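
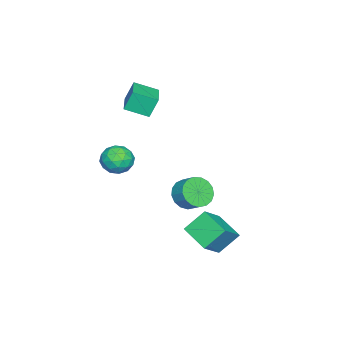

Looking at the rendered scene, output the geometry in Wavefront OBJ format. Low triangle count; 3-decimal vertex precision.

v 2.332 2.438 -2.641
v 3.721 2.081 -1.473
v 1.581 3.37 -1.462
v 2.97 3.013 -0.294
v 3.25 3.967 -3.266
v 4.639 3.61 -2.098
v 2.499 4.899 -2.087
v 3.888 4.542 -0.919
v -1.05 0.469 -1.923
v -0.577 -0.273 -1.297
v -0.136 0.569 -0.632
v -0.61 1.311 -1.257
v -0.222 -0.172 -1.659
v 0.218 0.67 -0.994
v -0.057 0.075 -2.082
v 0.383 0.917 -1.416
v -0.12 0.413 -2.468
v 0.321 1.255 -1.803
v -0.395 0.764 -2.729
v 0.045 1.606 -2.064
v -0.821 1.047 -2.806
v -0.381 1.889 -2.14
v -1.299 1.198 -2.68
v -0.859 2.04 -2.014
v -1.72 1.181 -2.381
v -1.28 2.023 -1.715
v -1.988 1.002 -1.976
v -1.548 1.844 -1.311
v -2.041 0.7 -1.56
v -1.6 1.542 -0.895
v -1.867 0.346 -1.227
v -1.426 1.188 -0.561
v -1.505 0.019 -1.053
v -1.065 0.861 -0.387
v -1.04 -0.204 -1.078
v -0.6 0.638 -0.413
v 2.703 -1.739 3.172
v 3.387 -1.911 2.407
v 1.613 -2.789 2.433
v 2.297 -2.961 1.668
v 2.488 -3.318 2.627
v 3.162 -2.669 3.083
v 1.838 -2.031 1.757
v 2.512 -1.382 2.213
v 2.853 -2.091 1.532
v 3.255 -2.887 2.07
v 1.745 -1.813 2.77
v 2.147 -2.609 3.308
v 3.141 -1.733 2.854
v 1.859 -2.967 1.986
v 1.972 -3.177 2.549
v 2.374 -3.278 2.099
v 3.008 -2.178 3.252
v 3.411 -2.279 2.802
v 2.882 -3.107 2.932
v 1.589 -2.421 2.038
v 1.992 -2.522 1.588
v 2.626 -1.422 2.741
v 3.028 -1.523 2.291
v 2.118 -1.593 1.908
v 3.229 -1.94 1.89
v 2.588 -2.557 1.456
v 2.318 -2.01 1.508
v 2.714 -1.629 1.776
v 3.465 -2.407 2.206
v 2.824 -3.025 1.772
v 2.937 -3.235 2.336
v 3.333 -2.853 2.604
v 3.151 -2.513 1.692
v 2.176 -1.675 3.068
v 1.535 -2.293 2.634
v 1.667 -1.847 2.236
v 2.063 -1.465 2.504
v 2.412 -2.143 3.384
v 1.771 -2.76 2.95
v 2.286 -3.071 3.064
v 2.682 -2.69 3.332
v 1.849 -2.187 3.148
v -4.036 -4.589 3.431
v -4.393 -4.154 4.724
v -4.484 -3.174 2.831
v -4.841 -2.739 4.124
v -2.119 -3.861 3.716
v -2.476 -3.426 5.009
v -2.567 -2.446 3.116
v -2.924 -2.011 4.409
f 2 4 1
f 5 2 1
f 1 4 3
f 3 5 1
f 2 8 4
f 6 2 5
f 6 8 2
f 4 8 3
f 7 5 3
f 3 8 7
f 7 6 5
f 8 6 7
f 10 9 13
f 10 13 11
f 11 13 14
f 11 14 12
f 13 9 15
f 13 15 14
f 14 15 16
f 14 16 12
f 15 9 17
f 15 17 16
f 16 17 18
f 16 18 12
f 17 9 19
f 17 19 18
f 18 19 20
f 18 20 12
f 19 9 21
f 19 21 20
f 20 21 22
f 20 22 12
f 21 9 23
f 21 23 22
f 22 23 24
f 22 24 12
f 23 9 25
f 23 25 24
f 24 25 26
f 24 26 12
f 25 9 27
f 25 27 26
f 26 27 28
f 26 28 12
f 27 9 29
f 27 29 28
f 28 29 30
f 28 30 12
f 29 9 31
f 29 31 30
f 30 31 32
f 30 32 12
f 31 9 33
f 31 33 32
f 32 33 34
f 32 34 12
f 33 9 35
f 33 35 34
f 34 35 36
f 34 36 12
f 35 9 10
f 35 10 36
f 36 10 11
f 36 11 12
f 37 74 53
f 74 48 77
f 53 77 42
f 74 77 53
f 37 53 49
f 53 42 54
f 49 54 38
f 53 54 49
f 37 49 58
f 49 38 59
f 58 59 44
f 49 59 58
f 37 58 70
f 58 44 73
f 70 73 47
f 58 73 70
f 37 70 74
f 70 47 78
f 74 78 48
f 70 78 74
f 38 54 65
f 54 42 68
f 65 68 46
f 54 68 65
f 42 77 55
f 77 48 76
f 55 76 41
f 77 76 55
f 48 78 75
f 78 47 71
f 75 71 39
f 78 71 75
f 47 73 72
f 73 44 60
f 72 60 43
f 73 60 72
f 44 59 64
f 59 38 61
f 64 61 45
f 59 61 64
f 40 66 52
f 66 46 67
f 52 67 41
f 66 67 52
f 40 52 50
f 52 41 51
f 50 51 39
f 52 51 50
f 40 50 57
f 50 39 56
f 57 56 43
f 50 56 57
f 40 57 62
f 57 43 63
f 62 63 45
f 57 63 62
f 40 62 66
f 62 45 69
f 66 69 46
f 62 69 66
f 41 67 55
f 67 46 68
f 55 68 42
f 67 68 55
f 39 51 75
f 51 41 76
f 75 76 48
f 51 76 75
f 43 56 72
f 56 39 71
f 72 71 47
f 56 71 72
f 45 63 64
f 63 43 60
f 64 60 44
f 63 60 64
f 46 69 65
f 69 45 61
f 65 61 38
f 69 61 65
f 80 82 79
f 83 80 79
f 79 82 81
f 81 83 79
f 80 86 82
f 84 80 83
f 84 86 80
f 82 86 81
f 85 83 81
f 81 86 85
f 85 84 83
f 86 84 85



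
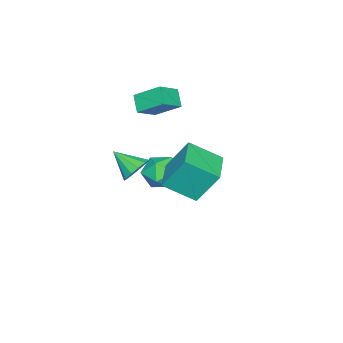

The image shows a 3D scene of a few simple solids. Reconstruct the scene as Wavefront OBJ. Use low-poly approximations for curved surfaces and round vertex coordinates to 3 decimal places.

v -3.102 -2.284 0.378
v -3.768 -2.899 1.179
v -3.268 -0.75 1.417
v -3.935 -1.366 2.218
v -1.865 -2.654 1.122
v -2.532 -3.27 1.923
v -2.032 -1.121 2.161
v -2.698 -1.736 2.962
v -1.909 -0.33 -2.83
v -1.039 -1.009 -3.324
v -3.241 -1.671 -3.336
v -2.371 -2.35 -3.83
v -2.419 -2.208 -2.63
v -1.596 -1.38 -2.317
v -2.684 -1.3 -4.343
v -1.861 -0.472 -4.03
v -1.517 -1.608 -4.259
v -1.354 -2.169 -3.201
v -2.926 -0.511 -3.459
v -2.763 -1.072 -2.401
v 3.345 0.473 0.684
v 4.175 0.663 0.976
v 3.335 -0.913 1.616
v 3.855 0.884 1.301
v 3.373 0.975 1.431
v 2.883 0.906 1.323
v 2.539 0.7 1.013
v 2.451 0.422 0.598
v 2.647 0.16 0.211
v 3.065 -0.003 -0.027
v 3.571 -0.014 -0.038
v 4.006 0.129 0.18
v 4.231 0.381 0.558
v 2.88 1.881 1.235
v 2.502 2.967 3.087
v 2.126 3.418 0.18
v 1.748 4.503 2.033
v 4.692 2.697 1.127
v 4.314 3.782 2.98
v 3.938 4.233 0.073
v 3.56 5.319 1.925
f 2 4 1
f 5 2 1
f 1 4 3
f 3 5 1
f 2 8 4
f 6 2 5
f 6 8 2
f 4 8 3
f 7 5 3
f 3 8 7
f 7 6 5
f 8 6 7
f 9 20 14
f 9 14 10
f 9 10 16
f 9 16 19
f 9 19 20
f 10 14 18
f 14 20 13
f 20 19 11
f 19 16 15
f 16 10 17
f 12 18 13
f 12 13 11
f 12 11 15
f 12 15 17
f 12 17 18
f 13 18 14
f 11 13 20
f 15 11 19
f 17 15 16
f 18 17 10
f 22 21 24
f 22 24 23
f 24 21 25
f 24 25 23
f 25 21 26
f 25 26 23
f 26 21 27
f 26 27 23
f 27 21 28
f 27 28 23
f 28 21 29
f 28 29 23
f 29 21 30
f 29 30 23
f 30 21 31
f 30 31 23
f 31 21 32
f 31 32 23
f 32 21 33
f 32 33 23
f 33 21 22
f 33 22 23
f 35 37 34
f 38 35 34
f 34 37 36
f 36 38 34
f 35 41 37
f 39 35 38
f 39 41 35
f 37 41 36
f 40 38 36
f 36 41 40
f 40 39 38
f 41 39 40



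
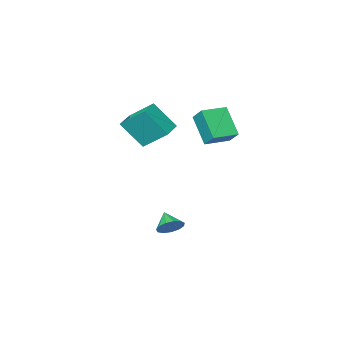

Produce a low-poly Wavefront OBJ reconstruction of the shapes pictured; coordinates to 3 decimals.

v -0.728 1.574 -4.14
v -0.215 1.898 -3.574
v -0.912 0.606 -3.42
v -0.642 2.056 -3.47
v -1.097 2.062 -3.579
v -1.435 1.912 -3.866
v -1.548 1.655 -4.24
v -1.401 1.372 -4.583
v -1.04 1.154 -4.784
v -0.58 1.068 -4.781
v -0.167 1.143 -4.575
v 0.068 1.355 -4.23
v 0.05 1.636 -3.857
v -4.117 1.089 3.704
v -4.076 2.018 4.509
v -4.011 2.454 2.124
v -3.97 3.383 2.929
v -2.53 0.997 3.731
v -2.489 1.926 4.536
v -2.424 2.362 2.151
v -2.383 3.291 2.956
v -1.423 -1.475 1.508
v -2.194 -0.12 2.746
v -0.357 -0.714 1.339
v -1.128 0.64 2.577
v -0.492 -2.42 3.123
v -1.263 -1.066 4.361
v 0.574 -1.66 2.954
v -0.197 -0.305 4.192
f 2 1 4
f 2 4 3
f 4 1 5
f 4 5 3
f 5 1 6
f 5 6 3
f 6 1 7
f 6 7 3
f 7 1 8
f 7 8 3
f 8 1 9
f 8 9 3
f 9 1 10
f 9 10 3
f 10 1 11
f 10 11 3
f 11 1 12
f 11 12 3
f 12 1 13
f 12 13 3
f 13 1 2
f 13 2 3
f 15 17 14
f 18 15 14
f 14 17 16
f 16 18 14
f 15 21 17
f 19 15 18
f 19 21 15
f 17 21 16
f 20 18 16
f 16 21 20
f 20 19 18
f 21 19 20
f 23 25 22
f 26 23 22
f 22 25 24
f 24 26 22
f 23 29 25
f 27 23 26
f 27 29 23
f 25 29 24
f 28 26 24
f 24 29 28
f 28 27 26
f 29 27 28



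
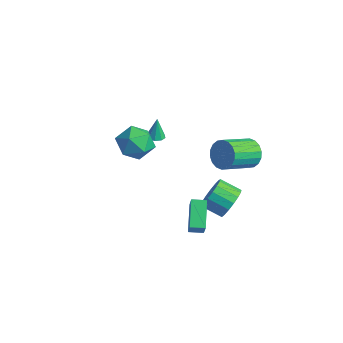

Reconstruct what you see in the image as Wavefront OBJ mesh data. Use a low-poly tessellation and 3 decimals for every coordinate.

v -1.295 -1.708 2.452
v -0.537 -1.23 1.609
v 0.257 -2.55 3.371
v 1.015 -2.072 2.528
v 0.449 -1.336 3.335
v -0.51 -0.815 2.767
v 0.23 -2.965 2.213
v -0.729 -2.444 1.645
v 0.406 -2.006 1.462
v 0.541 -0.999 2.156
v -0.821 -2.781 2.824
v -0.686 -1.774 3.518
v 2.001 3.205 -3.88
v 2.726 2.837 -3.154
v 1.704 2.087 -2.514
v 0.979 2.455 -3.24
v 2.542 3.274 -2.936
v 1.52 2.524 -2.296
v 2.234 3.695 -2.934
v 1.212 2.945 -2.294
v 1.872 4.004 -3.149
v 0.85 3.254 -2.509
v 1.541 4.13 -3.532
v 0.519 3.38 -2.892
v 1.314 4.044 -3.994
v 0.292 3.294 -3.354
v 1.245 3.766 -4.43
v 0.223 3.016 -3.79
v 1.349 3.359 -4.74
v 0.327 2.609 -4.1
v 1.603 2.917 -4.853
v 0.581 2.167 -4.213
v 1.947 2.542 -4.743
v 0.925 1.792 -4.103
v 2.304 2.318 -4.436
v 1.282 1.568 -3.796
v 2.592 2.297 -4.001
v 1.57 1.547 -3.361
v 2.744 2.484 -3.538
v 1.722 1.734 -2.898
v 3.951 2.88 2.086
v 4.361 2.547 1.261
v 4.42 0.666 2.049
v 4.009 1 2.874
v 4.706 2.659 1.502
v 4.765 0.779 2.291
v 4.902 2.815 1.86
v 4.961 0.934 2.648
v 4.909 2.984 2.262
v 4.968 1.103 3.05
v 4.727 3.132 2.629
v 4.785 1.252 3.417
v 4.39 3.231 2.889
v 4.449 1.35 3.677
v 3.967 3.26 2.989
v 4.025 1.379 3.778
v 3.54 3.214 2.911
v 3.599 1.333 3.699
v 3.195 3.101 2.669
v 3.254 1.221 3.458
v 2.999 2.946 2.312
v 3.058 1.065 3.1
v 2.992 2.777 1.91
v 3.051 0.896 2.698
v 3.175 2.628 1.543
v 3.233 0.748 2.331
v 3.511 2.53 1.283
v 3.57 0.649 2.071
v 3.935 2.501 1.182
v 3.993 0.62 1.971
v 2.555 -0.119 -1.895
v 3.257 -0.509 -0.761
v 3.057 0.588 -1.962
v 3.759 0.198 -0.828
v 3.761 -1.078 -2.972
v 4.463 -1.468 -1.838
v 4.263 -0.371 -3.039
v 4.965 -0.761 -1.905
v -3.929 2.037 -1.265
v -3.339 2.054 -1.241
v -3.991 2.203 0.185
v -3.486 2.427 -1.29
v -3.84 2.617 -1.327
v -4.236 2.536 -1.335
v -4.487 2.221 -1.31
v -4.477 1.821 -1.264
v -4.211 1.521 -1.218
v -3.812 1.463 -1.194
v -3.468 1.674 -1.203
f 1 12 6
f 1 6 2
f 1 2 8
f 1 8 11
f 1 11 12
f 2 6 10
f 6 12 5
f 12 11 3
f 11 8 7
f 8 2 9
f 4 10 5
f 4 5 3
f 4 3 7
f 4 7 9
f 4 9 10
f 5 10 6
f 3 5 12
f 7 3 11
f 9 7 8
f 10 9 2
f 14 13 17
f 14 17 15
f 15 17 18
f 15 18 16
f 17 13 19
f 17 19 18
f 18 19 20
f 18 20 16
f 19 13 21
f 19 21 20
f 20 21 22
f 20 22 16
f 21 13 23
f 21 23 22
f 22 23 24
f 22 24 16
f 23 13 25
f 23 25 24
f 24 25 26
f 24 26 16
f 25 13 27
f 25 27 26
f 26 27 28
f 26 28 16
f 27 13 29
f 27 29 28
f 28 29 30
f 28 30 16
f 29 13 31
f 29 31 30
f 30 31 32
f 30 32 16
f 31 13 33
f 31 33 32
f 32 33 34
f 32 34 16
f 33 13 35
f 33 35 34
f 34 35 36
f 34 36 16
f 35 13 37
f 35 37 36
f 36 37 38
f 36 38 16
f 37 13 39
f 37 39 38
f 38 39 40
f 38 40 16
f 39 13 14
f 39 14 40
f 40 14 15
f 40 15 16
f 42 41 45
f 42 45 43
f 43 45 46
f 43 46 44
f 45 41 47
f 45 47 46
f 46 47 48
f 46 48 44
f 47 41 49
f 47 49 48
f 48 49 50
f 48 50 44
f 49 41 51
f 49 51 50
f 50 51 52
f 50 52 44
f 51 41 53
f 51 53 52
f 52 53 54
f 52 54 44
f 53 41 55
f 53 55 54
f 54 55 56
f 54 56 44
f 55 41 57
f 55 57 56
f 56 57 58
f 56 58 44
f 57 41 59
f 57 59 58
f 58 59 60
f 58 60 44
f 59 41 61
f 59 61 60
f 60 61 62
f 60 62 44
f 61 41 63
f 61 63 62
f 62 63 64
f 62 64 44
f 63 41 65
f 63 65 64
f 64 65 66
f 64 66 44
f 65 41 67
f 65 67 66
f 66 67 68
f 66 68 44
f 67 41 69
f 67 69 68
f 68 69 70
f 68 70 44
f 69 41 42
f 69 42 70
f 70 42 43
f 70 43 44
f 72 74 71
f 75 72 71
f 71 74 73
f 73 75 71
f 72 78 74
f 76 72 75
f 76 78 72
f 74 78 73
f 77 75 73
f 73 78 77
f 77 76 75
f 78 76 77
f 80 79 82
f 80 82 81
f 82 79 83
f 82 83 81
f 83 79 84
f 83 84 81
f 84 79 85
f 84 85 81
f 85 79 86
f 85 86 81
f 86 79 87
f 86 87 81
f 87 79 88
f 87 88 81
f 88 79 89
f 88 89 81
f 89 79 80
f 89 80 81



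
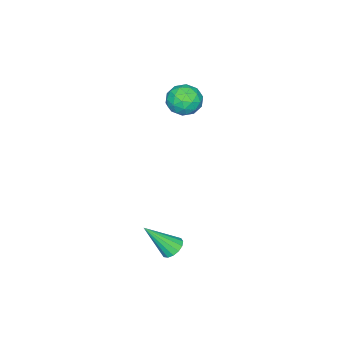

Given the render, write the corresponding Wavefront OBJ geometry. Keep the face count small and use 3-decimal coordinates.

v 3.251 3.256 -3.936
v 3.567 2.878 -4.361
v 4.029 2.204 -2.424
v 3.779 3.131 -4.295
v 3.849 3.417 -4.132
v 3.76 3.66 -3.917
v 3.534 3.794 -3.708
v 3.232 3.785 -3.559
v 2.935 3.633 -3.512
v 2.723 3.38 -3.578
v 2.652 3.094 -3.741
v 2.742 2.852 -3.956
v 2.968 2.717 -4.165
v 3.27 2.727 -4.314
v -2.996 0.648 1.251
v -2.254 0.078 1.538
v -3.686 -0.598 0.562
v -2.944 -1.168 0.849
v -3.567 -0.805 1.51
v -3.14 -0.035 1.936
v -2.8 -0.485 0.164
v -2.373 0.285 0.59
v -2.133 -0.622 0.866
v -2.607 -0.819 1.698
v -3.333 0.299 0.402
v -3.807 0.102 1.234
v -2.564 0.472 1.455
v -3.376 -0.992 0.645
v -3.741 -0.779 1.034
v -3.306 -1.114 1.202
v -3.085 0.406 1.689
v -2.649 0.071 1.858
v -3.421 -0.448 1.841
v -3.291 -0.591 0.242
v -2.855 -0.926 0.411
v -2.634 0.594 0.898
v -2.199 0.259 1.066
v -2.519 -0.072 0.259
v -2.057 -0.274 1.229
v -2.463 -1.006 0.824
v -2.378 -0.605 0.421
v -2.127 -0.152 0.671
v -2.336 -0.39 1.718
v -2.742 -1.122 1.313
v -3.108 -0.909 1.702
v -2.857 -0.457 1.952
v -2.265 -0.802 1.323
v -3.198 0.602 0.787
v -3.604 -0.13 0.382
v -3.083 -0.063 0.148
v -2.832 0.389 0.398
v -3.477 0.486 1.276
v -3.883 -0.246 0.871
v -3.813 -0.368 1.429
v -3.562 0.085 1.679
v -3.675 0.282 0.777
f 2 1 4
f 2 4 3
f 4 1 5
f 4 5 3
f 5 1 6
f 5 6 3
f 6 1 7
f 6 7 3
f 7 1 8
f 7 8 3
f 8 1 9
f 8 9 3
f 9 1 10
f 9 10 3
f 10 1 11
f 10 11 3
f 11 1 12
f 11 12 3
f 12 1 13
f 12 13 3
f 13 1 14
f 13 14 3
f 14 1 2
f 14 2 3
f 15 52 31
f 52 26 55
f 31 55 20
f 52 55 31
f 15 31 27
f 31 20 32
f 27 32 16
f 31 32 27
f 15 27 36
f 27 16 37
f 36 37 22
f 27 37 36
f 15 36 48
f 36 22 51
f 48 51 25
f 36 51 48
f 15 48 52
f 48 25 56
f 52 56 26
f 48 56 52
f 16 32 43
f 32 20 46
f 43 46 24
f 32 46 43
f 20 55 33
f 55 26 54
f 33 54 19
f 55 54 33
f 26 56 53
f 56 25 49
f 53 49 17
f 56 49 53
f 25 51 50
f 51 22 38
f 50 38 21
f 51 38 50
f 22 37 42
f 37 16 39
f 42 39 23
f 37 39 42
f 18 44 30
f 44 24 45
f 30 45 19
f 44 45 30
f 18 30 28
f 30 19 29
f 28 29 17
f 30 29 28
f 18 28 35
f 28 17 34
f 35 34 21
f 28 34 35
f 18 35 40
f 35 21 41
f 40 41 23
f 35 41 40
f 18 40 44
f 40 23 47
f 44 47 24
f 40 47 44
f 19 45 33
f 45 24 46
f 33 46 20
f 45 46 33
f 17 29 53
f 29 19 54
f 53 54 26
f 29 54 53
f 21 34 50
f 34 17 49
f 50 49 25
f 34 49 50
f 23 41 42
f 41 21 38
f 42 38 22
f 41 38 42
f 24 47 43
f 47 23 39
f 43 39 16
f 47 39 43



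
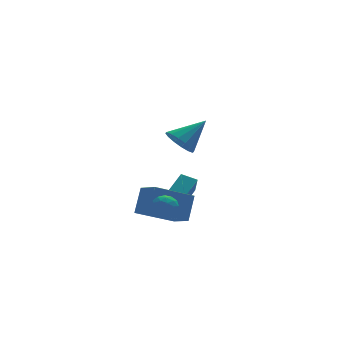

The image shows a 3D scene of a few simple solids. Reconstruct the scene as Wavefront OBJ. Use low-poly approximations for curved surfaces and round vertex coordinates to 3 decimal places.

v 0.561 -1.08 -0.943
v 1.121 -1.161 -0.64
v 0.379 -2.099 -0.88
v 0.939 -2.18 -0.577
v 0.456 -1.875 -0.285
v 0.569 -1.244 -0.323
v 0.931 -2.016 -1.197
v 1.044 -1.385 -1.235
v 1.349 -1.739 -0.796
v 1.056 -1.652 -0.233
v 0.444 -1.608 -1.287
v 0.151 -1.521 -0.724
v 0.857 -1.031 -0.797
v 0.643 -2.229 -0.723
v 0.36 -2.05 -0.551
v 0.688 -2.097 -0.373
v 0.533 -1.08 -0.611
v 0.861 -1.127 -0.433
v 0.471 -1.547 -0.224
v 0.639 -2.133 -1.087
v 0.967 -2.18 -0.909
v 0.812 -1.163 -1.147
v 1.14 -1.21 -0.969
v 1.029 -1.713 -1.296
v 1.32 -1.418 -0.711
v 1.213 -2.018 -0.674
v 1.209 -1.921 -1.038
v 1.275 -1.55 -1.061
v 1.148 -1.367 -0.379
v 1.041 -1.966 -0.342
v 0.757 -1.787 -0.171
v 0.823 -1.416 -0.193
v 1.282 -1.707 -0.471
v 0.459 -1.294 -1.178
v 0.352 -1.893 -1.141
v 0.677 -1.844 -1.327
v 0.743 -1.473 -1.349
v 0.287 -1.242 -0.846
v 0.18 -1.842 -0.809
v 0.225 -1.71 -0.459
v 0.291 -1.339 -0.482
v 0.218 -1.553 -1.049
v 1.371 -1.766 2.989
v 1.842 -1.549 2.354
v 2.669 -1.534 4.031
v 1.668 -1.187 2.49
v 1.415 -0.979 2.76
v 1.149 -0.983 3.092
v 0.944 -1.196 3.396
v 0.852 -1.562 3.59
v 0.9 -1.982 3.624
v 1.074 -2.345 3.488
v 1.328 -2.552 3.218
v 1.593 -2.548 2.887
v 1.799 -2.335 2.583
v 1.89 -1.969 2.388
v 2.756 0.711 -2.875
v 0.817 0.598 -2
v 2.494 1.831 -3.311
v 0.555 1.718 -2.436
v 3.285 1.322 -1.624
v 1.346 1.209 -0.749
v 3.023 2.442 -2.06
v 1.084 2.329 -1.185
v 3.612 3.633 -3.268
v 3.478 2.997 -2.344
v 2.992 4.151 -3.003
v 2.858 3.515 -2.078
v 4.542 4.405 -2.602
v 4.408 3.769 -1.677
v 3.922 4.923 -2.336
v 3.788 4.287 -1.412
f 1 38 17
f 38 12 41
f 17 41 6
f 38 41 17
f 1 17 13
f 17 6 18
f 13 18 2
f 17 18 13
f 1 13 22
f 13 2 23
f 22 23 8
f 13 23 22
f 1 22 34
f 22 8 37
f 34 37 11
f 22 37 34
f 1 34 38
f 34 11 42
f 38 42 12
f 34 42 38
f 2 18 29
f 18 6 32
f 29 32 10
f 18 32 29
f 6 41 19
f 41 12 40
f 19 40 5
f 41 40 19
f 12 42 39
f 42 11 35
f 39 35 3
f 42 35 39
f 11 37 36
f 37 8 24
f 36 24 7
f 37 24 36
f 8 23 28
f 23 2 25
f 28 25 9
f 23 25 28
f 4 30 16
f 30 10 31
f 16 31 5
f 30 31 16
f 4 16 14
f 16 5 15
f 14 15 3
f 16 15 14
f 4 14 21
f 14 3 20
f 21 20 7
f 14 20 21
f 4 21 26
f 21 7 27
f 26 27 9
f 21 27 26
f 4 26 30
f 26 9 33
f 30 33 10
f 26 33 30
f 5 31 19
f 31 10 32
f 19 32 6
f 31 32 19
f 3 15 39
f 15 5 40
f 39 40 12
f 15 40 39
f 7 20 36
f 20 3 35
f 36 35 11
f 20 35 36
f 9 27 28
f 27 7 24
f 28 24 8
f 27 24 28
f 10 33 29
f 33 9 25
f 29 25 2
f 33 25 29
f 44 43 46
f 44 46 45
f 46 43 47
f 46 47 45
f 47 43 48
f 47 48 45
f 48 43 49
f 48 49 45
f 49 43 50
f 49 50 45
f 50 43 51
f 50 51 45
f 51 43 52
f 51 52 45
f 52 43 53
f 52 53 45
f 53 43 54
f 53 54 45
f 54 43 55
f 54 55 45
f 55 43 56
f 55 56 45
f 56 43 44
f 56 44 45
f 58 60 57
f 61 58 57
f 57 60 59
f 59 61 57
f 58 64 60
f 62 58 61
f 62 64 58
f 60 64 59
f 63 61 59
f 59 64 63
f 63 62 61
f 64 62 63
f 66 68 65
f 69 66 65
f 65 68 67
f 67 69 65
f 66 72 68
f 70 66 69
f 70 72 66
f 68 72 67
f 71 69 67
f 67 72 71
f 71 70 69
f 72 70 71



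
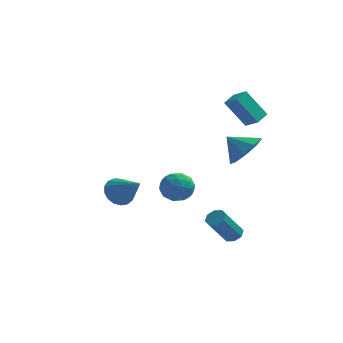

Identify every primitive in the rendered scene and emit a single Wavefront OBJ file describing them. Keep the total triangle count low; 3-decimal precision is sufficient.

v 2.094 3.618 3.901
v 2.747 3.166 4.365
v 2.443 4.376 4.147
v 3.096 3.924 4.611
v 3.124 3.616 2.449
v 3.777 3.164 2.913
v 3.473 4.374 2.695
v 4.126 3.922 3.159
v 3.328 2.214 1.39
v 3.878 1.553 2.06
v 2.392 2.286 2.23
v 4.057 2.263 2.199
v 3.896 2.95 1.959
v 3.468 3.293 1.453
v 2.975 3.131 0.918
v 2.648 2.539 0.603
v 2.638 1.796 0.657
v 2.952 1.248 1.054
v 3.441 1.152 1.608
v -3.048 3.638 -2.492
v -2.411 3.763 -3.087
v -1.832 2.702 -1.388
v -2.381 4.099 -2.835
v -2.504 4.33 -2.504
v -2.751 4.402 -2.171
v -3.066 4.299 -1.911
v -3.377 4.045 -1.785
v -3.613 3.697 -1.82
v -3.719 3.336 -2.009
v -3.671 3.044 -2.309
v -3.48 2.889 -2.651
v -3.191 2.904 -2.956
v -2.868 3.088 -3.155
v -2.587 3.398 -3.202
v 0.63 -0.288 -0.149
v 1.252 -0.557 0.418
v -0.152 -1.443 0.162
v 0.47 -1.712 0.729
v -0.015 -0.997 0.911
v 0.468 -0.283 0.72
v 0.632 -1.717 -0.14
v 1.115 -1.003 -0.331
v 1.253 -1.44 0.424
v 0.853 -0.995 1.073
v 0.247 -1.005 -0.493
v -0.153 -0.56 0.156
v 1.01 -0.321 0.108
v 0.09 -1.679 0.472
v -0.195 -1.259 0.58
v 0.171 -1.417 0.913
v 0.549 -0.16 0.285
v 0.914 -0.318 0.618
v 0.17 -0.577 0.908
v 0.186 -1.682 -0.038
v 0.551 -1.84 0.295
v 0.929 -0.583 -0.333
v 1.295 -0.741 0
v 0.93 -1.423 -0.328
v 1.376 -0.998 0.444
v 0.916 -1.677 0.627
v 1.011 -1.68 0.116
v 1.295 -1.261 0.004
v 1.141 -0.736 0.826
v 0.681 -1.415 1.008
v 0.396 -0.995 1.116
v 0.68 -0.575 1.003
v 1.141 -1.256 0.829
v 0.419 -0.585 -0.428
v -0.041 -1.264 -0.246
v 0.42 -1.425 -0.423
v 0.704 -1.005 -0.536
v 0.184 -0.323 -0.047
v -0.276 -1.002 0.136
v -0.195 -0.739 0.576
v 0.089 -0.32 0.464
v -0.041 -0.744 -0.249
v 3.188 -1.318 -2.399
v 3.62 -1.642 -2.379
v 2.924 -2.485 -0.962
v 2.492 -2.162 -0.981
v 3.668 -1.3 -2.152
v 2.972 -2.143 -0.735
v 3.435 -0.969 -2.07
v 2.739 -1.812 -0.652
v 3.057 -0.842 -2.18
v 2.362 -1.686 -0.762
v 2.756 -0.995 -2.418
v 2.06 -1.838 -1.001
v 2.708 -1.337 -2.645
v 2.012 -2.18 -1.228
v 2.941 -1.668 -2.728
v 2.245 -2.511 -1.31
v 3.318 -1.794 -2.618
v 2.623 -2.638 -1.2
f 2 4 1
f 5 2 1
f 1 4 3
f 3 5 1
f 2 8 4
f 6 2 5
f 6 8 2
f 4 8 3
f 7 5 3
f 3 8 7
f 7 6 5
f 8 6 7
f 10 9 12
f 10 12 11
f 12 9 13
f 12 13 11
f 13 9 14
f 13 14 11
f 14 9 15
f 14 15 11
f 15 9 16
f 15 16 11
f 16 9 17
f 16 17 11
f 17 9 18
f 17 18 11
f 18 9 19
f 18 19 11
f 19 9 10
f 19 10 11
f 21 20 23
f 21 23 22
f 23 20 24
f 23 24 22
f 24 20 25
f 24 25 22
f 25 20 26
f 25 26 22
f 26 20 27
f 26 27 22
f 27 20 28
f 27 28 22
f 28 20 29
f 28 29 22
f 29 20 30
f 29 30 22
f 30 20 31
f 30 31 22
f 31 20 32
f 31 32 22
f 32 20 33
f 32 33 22
f 33 20 34
f 33 34 22
f 34 20 21
f 34 21 22
f 35 72 51
f 72 46 75
f 51 75 40
f 72 75 51
f 35 51 47
f 51 40 52
f 47 52 36
f 51 52 47
f 35 47 56
f 47 36 57
f 56 57 42
f 47 57 56
f 35 56 68
f 56 42 71
f 68 71 45
f 56 71 68
f 35 68 72
f 68 45 76
f 72 76 46
f 68 76 72
f 36 52 63
f 52 40 66
f 63 66 44
f 52 66 63
f 40 75 53
f 75 46 74
f 53 74 39
f 75 74 53
f 46 76 73
f 76 45 69
f 73 69 37
f 76 69 73
f 45 71 70
f 71 42 58
f 70 58 41
f 71 58 70
f 42 57 62
f 57 36 59
f 62 59 43
f 57 59 62
f 38 64 50
f 64 44 65
f 50 65 39
f 64 65 50
f 38 50 48
f 50 39 49
f 48 49 37
f 50 49 48
f 38 48 55
f 48 37 54
f 55 54 41
f 48 54 55
f 38 55 60
f 55 41 61
f 60 61 43
f 55 61 60
f 38 60 64
f 60 43 67
f 64 67 44
f 60 67 64
f 39 65 53
f 65 44 66
f 53 66 40
f 65 66 53
f 37 49 73
f 49 39 74
f 73 74 46
f 49 74 73
f 41 54 70
f 54 37 69
f 70 69 45
f 54 69 70
f 43 61 62
f 61 41 58
f 62 58 42
f 61 58 62
f 44 67 63
f 67 43 59
f 63 59 36
f 67 59 63
f 78 77 81
f 78 81 79
f 79 81 82
f 79 82 80
f 81 77 83
f 81 83 82
f 82 83 84
f 82 84 80
f 83 77 85
f 83 85 84
f 84 85 86
f 84 86 80
f 85 77 87
f 85 87 86
f 86 87 88
f 86 88 80
f 87 77 89
f 87 89 88
f 88 89 90
f 88 90 80
f 89 77 91
f 89 91 90
f 90 91 92
f 90 92 80
f 91 77 93
f 91 93 92
f 92 93 94
f 92 94 80
f 93 77 78
f 93 78 94
f 94 78 79
f 94 79 80



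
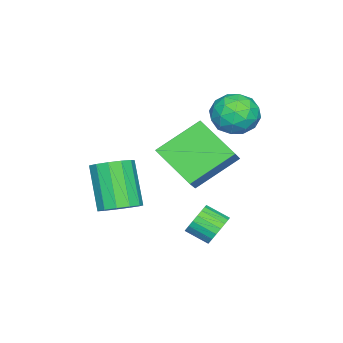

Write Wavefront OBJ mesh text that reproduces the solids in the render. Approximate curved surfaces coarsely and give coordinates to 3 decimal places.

v 2.546 -1.686 -2.39
v 3.336 -1.916 -2.078
v 2.404 -2.724 -0.317
v 1.614 -2.494 -0.63
v 3.249 -1.456 -1.913
v 2.317 -2.264 -0.152
v 2.938 -1.07 -1.9
v 2.007 -1.878 -0.139
v 2.503 -0.879 -2.042
v 1.572 -1.687 -0.281
v 2.082 -0.944 -2.295
v 1.15 -1.752 -0.534
v 1.808 -1.245 -2.579
v 0.876 -2.053 -0.818
v 1.768 -1.686 -2.802
v 0.836 -2.494 -1.041
v 1.975 -2.127 -2.895
v 1.043 -2.935 -1.134
v 2.363 -2.428 -2.827
v 1.432 -3.236 -1.067
v 2.81 -2.493 -2.621
v 1.878 -3.301 -0.86
v 3.172 -2.302 -2.342
v 2.24 -3.11 -0.581
v 0.595 2.325 0.27
v 0.01 0.658 1.33
v 1.475 2.503 1.035
v 0.89 0.837 2.096
v 1.89 1.103 -0.936
v 1.305 -0.563 0.125
v 2.77 1.282 -0.17
v 2.185 -0.385 0.89
v 1.107 1.738 -3.536
v 1.328 2.074 -2.926
v 1.394 1.137 -2.435
v 1.173 0.802 -3.044
v 1.026 2.071 -2.891
v 1.093 1.134 -2.399
v 0.739 2.011 -2.967
v 0.805 1.074 -2.476
v 0.515 1.903 -3.142
v 0.581 0.966 -2.65
v 0.393 1.767 -3.384
v 0.46 0.83 -2.893
v 0.395 1.626 -3.653
v 0.462 0.69 -3.162
v 0.52 1.505 -3.902
v 0.586 0.568 -3.41
v 0.746 1.424 -4.087
v 0.813 0.487 -3.595
v 1.035 1.397 -4.177
v 1.101 0.46 -3.685
v 1.336 1.429 -4.156
v 1.402 0.492 -3.665
v 1.597 1.515 -4.028
v 1.664 0.578 -3.536
v 1.774 1.639 -3.815
v 1.841 0.703 -3.323
v 1.835 1.781 -3.553
v 1.902 0.844 -3.062
v 1.771 1.915 -3.289
v 1.837 0.978 -2.797
v 1.591 2.019 -3.067
v 1.658 1.082 -2.576
v -2.652 1.318 1.47
v -1.854 1.665 2.06
v -1.546 0.595 0.4
v -0.748 0.942 0.99
v -1.385 0.189 1.356
v -2.068 0.637 2.018
v -1.332 1.623 0.442
v -2.015 2.071 1.104
v -1.038 1.854 1.425
v -1.071 0.968 1.99
v -2.329 1.292 0.47
v -2.362 0.406 1.035
v -2.35 1.555 1.859
v -1.05 0.705 0.601
v -1.424 0.263 0.816
v -0.955 0.466 1.163
v -2.476 0.951 1.834
v -2.007 1.155 2.181
v -1.731 0.287 1.767
v -1.393 1.105 0.279
v -0.924 1.309 0.626
v -2.445 1.794 1.297
v -1.976 1.997 1.644
v -1.669 1.973 0.693
v -1.401 1.87 1.833
v -0.751 1.445 1.203
v -1.094 1.845 0.881
v -1.496 2.108 1.27
v -1.421 1.349 2.165
v -0.77 0.924 1.536
v -1.145 0.482 1.751
v -1.547 0.745 2.14
v -0.941 1.46 1.791
v -2.63 1.336 0.924
v -1.979 0.911 0.295
v -1.853 1.515 0.32
v -2.255 1.778 0.709
v -2.649 0.815 1.257
v -1.999 0.39 0.627
v -1.904 0.152 1.19
v -2.306 0.415 1.579
v -2.459 0.8 0.669
f 2 1 5
f 2 5 3
f 3 5 6
f 3 6 4
f 5 1 7
f 5 7 6
f 6 7 8
f 6 8 4
f 7 1 9
f 7 9 8
f 8 9 10
f 8 10 4
f 9 1 11
f 9 11 10
f 10 11 12
f 10 12 4
f 11 1 13
f 11 13 12
f 12 13 14
f 12 14 4
f 13 1 15
f 13 15 14
f 14 15 16
f 14 16 4
f 15 1 17
f 15 17 16
f 16 17 18
f 16 18 4
f 17 1 19
f 17 19 18
f 18 19 20
f 18 20 4
f 19 1 21
f 19 21 20
f 20 21 22
f 20 22 4
f 21 1 23
f 21 23 22
f 22 23 24
f 22 24 4
f 23 1 2
f 23 2 24
f 24 2 3
f 24 3 4
f 26 28 25
f 29 26 25
f 25 28 27
f 27 29 25
f 26 32 28
f 30 26 29
f 30 32 26
f 28 32 27
f 31 29 27
f 27 32 31
f 31 30 29
f 32 30 31
f 34 33 37
f 34 37 35
f 35 37 38
f 35 38 36
f 37 33 39
f 37 39 38
f 38 39 40
f 38 40 36
f 39 33 41
f 39 41 40
f 40 41 42
f 40 42 36
f 41 33 43
f 41 43 42
f 42 43 44
f 42 44 36
f 43 33 45
f 43 45 44
f 44 45 46
f 44 46 36
f 45 33 47
f 45 47 46
f 46 47 48
f 46 48 36
f 47 33 49
f 47 49 48
f 48 49 50
f 48 50 36
f 49 33 51
f 49 51 50
f 50 51 52
f 50 52 36
f 51 33 53
f 51 53 52
f 52 53 54
f 52 54 36
f 53 33 55
f 53 55 54
f 54 55 56
f 54 56 36
f 55 33 57
f 55 57 56
f 56 57 58
f 56 58 36
f 57 33 59
f 57 59 58
f 58 59 60
f 58 60 36
f 59 33 61
f 59 61 60
f 60 61 62
f 60 62 36
f 61 33 63
f 61 63 62
f 62 63 64
f 62 64 36
f 63 33 34
f 63 34 64
f 64 34 35
f 64 35 36
f 65 102 81
f 102 76 105
f 81 105 70
f 102 105 81
f 65 81 77
f 81 70 82
f 77 82 66
f 81 82 77
f 65 77 86
f 77 66 87
f 86 87 72
f 77 87 86
f 65 86 98
f 86 72 101
f 98 101 75
f 86 101 98
f 65 98 102
f 98 75 106
f 102 106 76
f 98 106 102
f 66 82 93
f 82 70 96
f 93 96 74
f 82 96 93
f 70 105 83
f 105 76 104
f 83 104 69
f 105 104 83
f 76 106 103
f 106 75 99
f 103 99 67
f 106 99 103
f 75 101 100
f 101 72 88
f 100 88 71
f 101 88 100
f 72 87 92
f 87 66 89
f 92 89 73
f 87 89 92
f 68 94 80
f 94 74 95
f 80 95 69
f 94 95 80
f 68 80 78
f 80 69 79
f 78 79 67
f 80 79 78
f 68 78 85
f 78 67 84
f 85 84 71
f 78 84 85
f 68 85 90
f 85 71 91
f 90 91 73
f 85 91 90
f 68 90 94
f 90 73 97
f 94 97 74
f 90 97 94
f 69 95 83
f 95 74 96
f 83 96 70
f 95 96 83
f 67 79 103
f 79 69 104
f 103 104 76
f 79 104 103
f 71 84 100
f 84 67 99
f 100 99 75
f 84 99 100
f 73 91 92
f 91 71 88
f 92 88 72
f 91 88 92
f 74 97 93
f 97 73 89
f 93 89 66
f 97 89 93



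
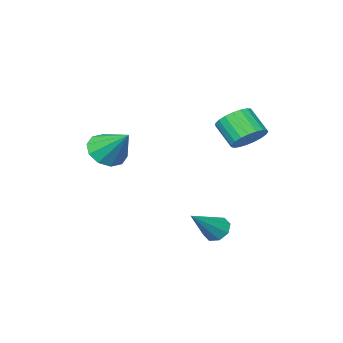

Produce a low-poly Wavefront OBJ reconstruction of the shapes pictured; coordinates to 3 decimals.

v 1.451 2.469 -4.589
v 1.839 2.031 -4.973
v 2.929 2.711 -3.371
v 1.887 2.541 -5.132
v 1.679 3.008 -4.973
v 1.338 3.16 -4.588
v 1.063 2.907 -4.204
v 1.015 2.398 -4.045
v 1.223 1.93 -4.205
v 1.564 1.778 -4.589
v 4.008 -2.17 -0.919
v 4.758 -1.668 -1.35
v 3.792 -0.73 0.379
v 4.231 -1.499 -1.626
v 3.619 -1.585 -1.631
v 3.156 -1.895 -1.365
v 3.017 -2.31 -0.928
v 3.257 -2.671 -0.488
v 3.784 -2.841 -0.212
v 4.396 -2.754 -0.206
v 4.859 -2.444 -0.473
v 4.998 -2.03 -0.91
v -0.076 2.621 0.406
v 0.371 3.186 0.93
v 0.503 2.183 1.898
v 0.056 1.619 1.374
v 0.021 3.242 1.036
v 0.153 2.24 2.004
v -0.346 3.192 1.034
v -0.214 2.189 2.002
v -0.665 3.043 0.923
v -0.534 2.04 1.891
v -0.884 2.821 0.722
v -0.752 1.818 1.69
v -0.962 2.564 0.467
v -0.83 1.561 1.435
v -0.887 2.318 0.202
v -0.755 1.315 1.17
v -0.672 2.124 -0.029
v -0.54 1.121 0.939
v -0.354 2.016 -0.184
v -0.222 1.013 0.784
v 0.012 2.012 -0.237
v 0.144 1.01 0.731
v 0.363 2.114 -0.179
v 0.495 1.112 0.789
v 0.638 2.304 -0.02
v 0.77 1.301 0.948
v 0.79 2.549 0.213
v 0.922 1.546 1.181
v 0.792 2.806 0.479
v 0.923 1.803 1.447
v 0.644 3.031 0.733
v 0.775 2.028 1.701
f 2 1 4
f 2 4 3
f 4 1 5
f 4 5 3
f 5 1 6
f 5 6 3
f 6 1 7
f 6 7 3
f 7 1 8
f 7 8 3
f 8 1 9
f 8 9 3
f 9 1 10
f 9 10 3
f 10 1 2
f 10 2 3
f 12 11 14
f 12 14 13
f 14 11 15
f 14 15 13
f 15 11 16
f 15 16 13
f 16 11 17
f 16 17 13
f 17 11 18
f 17 18 13
f 18 11 19
f 18 19 13
f 19 11 20
f 19 20 13
f 20 11 21
f 20 21 13
f 21 11 22
f 21 22 13
f 22 11 12
f 22 12 13
f 24 23 27
f 24 27 25
f 25 27 28
f 25 28 26
f 27 23 29
f 27 29 28
f 28 29 30
f 28 30 26
f 29 23 31
f 29 31 30
f 30 31 32
f 30 32 26
f 31 23 33
f 31 33 32
f 32 33 34
f 32 34 26
f 33 23 35
f 33 35 34
f 34 35 36
f 34 36 26
f 35 23 37
f 35 37 36
f 36 37 38
f 36 38 26
f 37 23 39
f 37 39 38
f 38 39 40
f 38 40 26
f 39 23 41
f 39 41 40
f 40 41 42
f 40 42 26
f 41 23 43
f 41 43 42
f 42 43 44
f 42 44 26
f 43 23 45
f 43 45 44
f 44 45 46
f 44 46 26
f 45 23 47
f 45 47 46
f 46 47 48
f 46 48 26
f 47 23 49
f 47 49 48
f 48 49 50
f 48 50 26
f 49 23 51
f 49 51 50
f 50 51 52
f 50 52 26
f 51 23 53
f 51 53 52
f 52 53 54
f 52 54 26
f 53 23 24
f 53 24 54
f 54 24 25
f 54 25 26



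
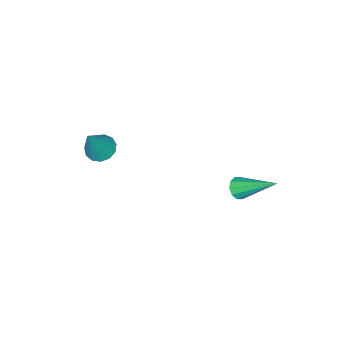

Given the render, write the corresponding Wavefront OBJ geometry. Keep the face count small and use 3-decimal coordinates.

v -0.151 -2.502 -2.293
v 0.425 -2.403 -2.621
v 0.691 -2.338 -0.767
v 0.27 -2.062 -2.572
v -0.018 -1.861 -2.435
v -0.348 -1.863 -2.252
v -0.616 -2.068 -2.083
v -0.736 -2.411 -1.98
v -0.67 -2.783 -1.976
v -0.439 -3.065 -2.073
v -0.117 -3.169 -2.24
v 0.195 -3.061 -2.423
v 0.397 -2.776 -2.565
v -3.576 1.822 -4.532
v -3.129 1.726 -4.244
v -3.984 3.458 -3.348
v -3.047 1.929 -4.497
v -3.168 2.091 -4.762
v -3.444 2.15 -4.94
v -3.771 2.084 -4.962
v -4.023 1.918 -4.819
v -4.104 1.715 -4.567
v -3.983 1.553 -4.301
v -3.707 1.494 -4.124
v -3.381 1.56 -4.102
f 2 1 4
f 2 4 3
f 4 1 5
f 4 5 3
f 5 1 6
f 5 6 3
f 6 1 7
f 6 7 3
f 7 1 8
f 7 8 3
f 8 1 9
f 8 9 3
f 9 1 10
f 9 10 3
f 10 1 11
f 10 11 3
f 11 1 12
f 11 12 3
f 12 1 13
f 12 13 3
f 13 1 2
f 13 2 3
f 15 14 17
f 15 17 16
f 17 14 18
f 17 18 16
f 18 14 19
f 18 19 16
f 19 14 20
f 19 20 16
f 20 14 21
f 20 21 16
f 21 14 22
f 21 22 16
f 22 14 23
f 22 23 16
f 23 14 24
f 23 24 16
f 24 14 25
f 24 25 16
f 25 14 15
f 25 15 16



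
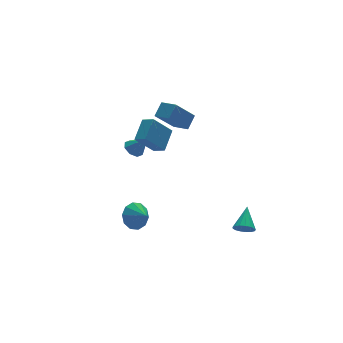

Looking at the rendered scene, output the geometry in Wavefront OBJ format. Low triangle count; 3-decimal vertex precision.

v -3.549 -1.13 4.394
v -2.51 -0.194 5.252
v -3.909 -0.392 4.025
v -2.87 0.544 4.883
v -2.31 -1.224 2.997
v -1.271 -0.288 3.855
v -2.67 -0.486 2.628
v -1.631 0.45 3.486
v -0.576 1.385 3.722
v 0.175 1.865 4.448
v -0.997 2.472 3.438
v -0.246 2.952 4.164
v 0.846 1.528 2.156
v 1.597 2.008 2.882
v 0.425 2.615 1.872
v 1.176 3.095 2.598
v -3.253 0.878 -4.197
v -2.585 1.424 -3.598
v -2.967 -0.078 -3.643
v -3.164 1.422 -3.303
v -3.776 1.212 -3.35
v -4.188 0.874 -3.72
v -4.243 0.538 -4.272
v -3.92 0.331 -4.795
v -3.342 0.333 -5.09
v -2.73 0.544 -5.043
v -2.317 0.881 -4.673
v -2.262 1.217 -4.121
v 1.757 -3.899 -4.034
v 2.371 -4.138 -4.323
v 2.663 -2.741 -3.066
v 2.274 -3.885 -4.535
v 2.058 -3.634 -4.632
v 1.773 -3.444 -4.592
v 1.484 -3.359 -4.425
v 1.258 -3.397 -4.167
v 1.146 -3.549 -3.879
v 1.174 -3.782 -3.627
v 1.335 -4.042 -3.468
v 1.593 -4.269 -3.438
v 1.889 -4.411 -3.545
v 2.154 -4.435 -3.764
v 2.328 -4.337 -4.045
v -1.699 3.986 -0.327
v -1.027 4.036 -0.657
v -1.061 3.294 0.867
v -1.145 4.492 -0.329
v -1.588 4.652 -0.001
v -2.095 4.421 0.137
v -2.37 3.936 0.002
v -2.252 3.48 -0.325
v -1.809 3.32 -0.654
v -1.302 3.55 -0.791
f 2 4 1
f 5 2 1
f 1 4 3
f 3 5 1
f 2 8 4
f 6 2 5
f 6 8 2
f 4 8 3
f 7 5 3
f 3 8 7
f 7 6 5
f 8 6 7
f 10 12 9
f 13 10 9
f 9 12 11
f 11 13 9
f 10 16 12
f 14 10 13
f 14 16 10
f 12 16 11
f 15 13 11
f 11 16 15
f 15 14 13
f 16 14 15
f 18 17 20
f 18 20 19
f 20 17 21
f 20 21 19
f 21 17 22
f 21 22 19
f 22 17 23
f 22 23 19
f 23 17 24
f 23 24 19
f 24 17 25
f 24 25 19
f 25 17 26
f 25 26 19
f 26 17 27
f 26 27 19
f 27 17 28
f 27 28 19
f 28 17 18
f 28 18 19
f 30 29 32
f 30 32 31
f 32 29 33
f 32 33 31
f 33 29 34
f 33 34 31
f 34 29 35
f 34 35 31
f 35 29 36
f 35 36 31
f 36 29 37
f 36 37 31
f 37 29 38
f 37 38 31
f 38 29 39
f 38 39 31
f 39 29 40
f 39 40 31
f 40 29 41
f 40 41 31
f 41 29 42
f 41 42 31
f 42 29 43
f 42 43 31
f 43 29 30
f 43 30 31
f 45 44 47
f 45 47 46
f 47 44 48
f 47 48 46
f 48 44 49
f 48 49 46
f 49 44 50
f 49 50 46
f 50 44 51
f 50 51 46
f 51 44 52
f 51 52 46
f 52 44 53
f 52 53 46
f 53 44 45
f 53 45 46



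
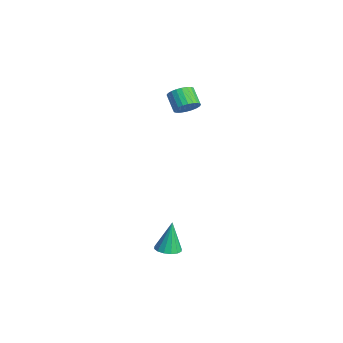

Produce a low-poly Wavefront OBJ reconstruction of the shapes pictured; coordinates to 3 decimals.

v -2.573 0.191 2.741
v -2.108 0.387 3.323
v -3.023 0.305 4.081
v -3.487 0.109 3.499
v -2.207 0.657 3.234
v -3.121 0.575 3.991
v -2.361 0.855 3.069
v -3.276 0.773 3.826
v -2.548 0.952 2.854
v -3.462 0.87 3.611
v -2.738 0.934 2.623
v -3.652 0.852 3.38
v -2.903 0.802 2.409
v -3.817 0.72 3.166
v -3.018 0.577 2.246
v -3.932 0.495 3.003
v -3.065 0.294 2.158
v -3.979 0.212 2.915
v -3.037 -0.005 2.159
v -3.952 -0.087 2.917
v -2.939 -0.275 2.249
v -3.853 -0.357 3.006
v -2.784 -0.473 2.414
v -3.699 -0.555 3.171
v -2.598 -0.57 2.629
v -3.512 -0.652 3.386
v -2.408 -0.552 2.86
v -3.322 -0.634 3.617
v -2.243 -0.42 3.074
v -3.157 -0.502 3.831
v -2.128 -0.195 3.237
v -3.042 -0.277 3.994
v -2.081 0.088 3.325
v -2.995 0.006 4.082
v 2.527 -2.528 -4.584
v 3.111 -2.941 -4.438
v 2.293 -2.212 -2.756
v 3.247 -2.591 -4.482
v 3.189 -2.224 -4.552
v 2.955 -1.938 -4.631
v 2.605 -1.811 -4.698
v 2.235 -1.876 -4.734
v 1.942 -2.115 -4.73
v 1.807 -2.465 -4.687
v 1.864 -2.832 -4.616
v 2.098 -3.117 -4.537
v 2.448 -3.245 -4.47
v 2.818 -3.18 -4.434
f 2 1 5
f 2 5 3
f 3 5 6
f 3 6 4
f 5 1 7
f 5 7 6
f 6 7 8
f 6 8 4
f 7 1 9
f 7 9 8
f 8 9 10
f 8 10 4
f 9 1 11
f 9 11 10
f 10 11 12
f 10 12 4
f 11 1 13
f 11 13 12
f 12 13 14
f 12 14 4
f 13 1 15
f 13 15 14
f 14 15 16
f 14 16 4
f 15 1 17
f 15 17 16
f 16 17 18
f 16 18 4
f 17 1 19
f 17 19 18
f 18 19 20
f 18 20 4
f 19 1 21
f 19 21 20
f 20 21 22
f 20 22 4
f 21 1 23
f 21 23 22
f 22 23 24
f 22 24 4
f 23 1 25
f 23 25 24
f 24 25 26
f 24 26 4
f 25 1 27
f 25 27 26
f 26 27 28
f 26 28 4
f 27 1 29
f 27 29 28
f 28 29 30
f 28 30 4
f 29 1 31
f 29 31 30
f 30 31 32
f 30 32 4
f 31 1 33
f 31 33 32
f 32 33 34
f 32 34 4
f 33 1 2
f 33 2 34
f 34 2 3
f 34 3 4
f 36 35 38
f 36 38 37
f 38 35 39
f 38 39 37
f 39 35 40
f 39 40 37
f 40 35 41
f 40 41 37
f 41 35 42
f 41 42 37
f 42 35 43
f 42 43 37
f 43 35 44
f 43 44 37
f 44 35 45
f 44 45 37
f 45 35 46
f 45 46 37
f 46 35 47
f 46 47 37
f 47 35 48
f 47 48 37
f 48 35 36
f 48 36 37



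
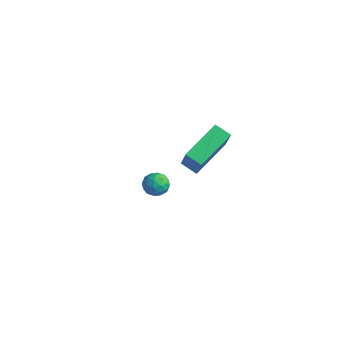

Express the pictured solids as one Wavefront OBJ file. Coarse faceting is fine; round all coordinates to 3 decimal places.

v -1.086 3.685 -3.368
v -0.86 4.019 -3.958
v -0.14 3.021 -3.382
v 0.086 3.355 -3.972
v 0.07 3.703 -3.348
v -0.515 4.114 -3.34
v -0.485 2.926 -4
v -1.07 3.337 -3.992
v -0.489 3.55 -4.349
v -0.146 4.03 -3.946
v -0.854 3.01 -3.394
v -0.511 3.49 -2.991
v -1.056 3.911 -3.662
v 0.056 3.129 -3.678
v 0.047 3.334 -3.311
v 0.18 3.531 -3.658
v -0.853 3.967 -3.298
v -0.721 4.163 -3.645
v -0.174 3.977 -3.287
v -0.279 2.877 -3.695
v -0.147 3.073 -4.042
v -1.18 3.509 -3.682
v -1.047 3.706 -4.029
v -0.826 3.063 -4.053
v -0.705 3.831 -4.239
v -0.149 3.44 -4.247
v -0.485 3.188 -4.263
v -0.829 3.43 -4.258
v -0.504 4.113 -4.002
v 0.053 3.723 -4.01
v 0.043 3.928 -3.643
v -0.3 4.169 -3.638
v -0.285 3.837 -4.232
v -1.053 3.317 -3.33
v -0.496 2.927 -3.338
v -0.7 2.871 -3.702
v -1.043 3.112 -3.697
v -0.851 3.6 -3.093
v -0.295 3.209 -3.101
v -0.171 3.61 -3.082
v -0.515 3.852 -3.077
v -0.715 3.203 -3.108
v 2.856 1.926 1.085
v 2.696 3.928 1.879
v 3.642 2.133 0.722
v 3.482 4.135 1.516
v 3.678 1.405 2.564
v 3.518 3.407 3.358
v 4.464 1.612 2.201
v 4.304 3.614 2.995
f 1 38 17
f 38 12 41
f 17 41 6
f 38 41 17
f 1 17 13
f 17 6 18
f 13 18 2
f 17 18 13
f 1 13 22
f 13 2 23
f 22 23 8
f 13 23 22
f 1 22 34
f 22 8 37
f 34 37 11
f 22 37 34
f 1 34 38
f 34 11 42
f 38 42 12
f 34 42 38
f 2 18 29
f 18 6 32
f 29 32 10
f 18 32 29
f 6 41 19
f 41 12 40
f 19 40 5
f 41 40 19
f 12 42 39
f 42 11 35
f 39 35 3
f 42 35 39
f 11 37 36
f 37 8 24
f 36 24 7
f 37 24 36
f 8 23 28
f 23 2 25
f 28 25 9
f 23 25 28
f 4 30 16
f 30 10 31
f 16 31 5
f 30 31 16
f 4 16 14
f 16 5 15
f 14 15 3
f 16 15 14
f 4 14 21
f 14 3 20
f 21 20 7
f 14 20 21
f 4 21 26
f 21 7 27
f 26 27 9
f 21 27 26
f 4 26 30
f 26 9 33
f 30 33 10
f 26 33 30
f 5 31 19
f 31 10 32
f 19 32 6
f 31 32 19
f 3 15 39
f 15 5 40
f 39 40 12
f 15 40 39
f 7 20 36
f 20 3 35
f 36 35 11
f 20 35 36
f 9 27 28
f 27 7 24
f 28 24 8
f 27 24 28
f 10 33 29
f 33 9 25
f 29 25 2
f 33 25 29
f 44 46 43
f 47 44 43
f 43 46 45
f 45 47 43
f 44 50 46
f 48 44 47
f 48 50 44
f 46 50 45
f 49 47 45
f 45 50 49
f 49 48 47
f 50 48 49



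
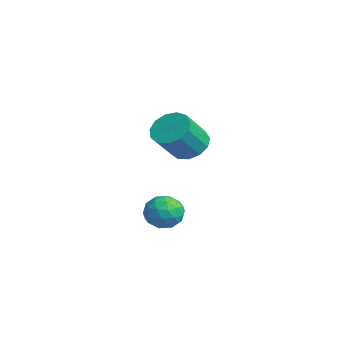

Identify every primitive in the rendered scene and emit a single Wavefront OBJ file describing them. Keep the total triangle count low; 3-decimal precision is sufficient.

v -2.268 2.955 1.846
v -1.508 2.676 1.208
v -0.792 1.546 2.557
v -1.552 1.825 3.194
v -1.317 3.142 1.497
v -0.601 2.011 2.846
v -1.427 3.548 1.896
v -0.711 2.418 3.245
v -1.805 3.766 2.28
v -1.089 2.636 3.628
v -2.329 3.727 2.525
v -1.613 2.596 3.874
v -2.834 3.443 2.555
v -2.118 2.312 3.903
v -3.159 3.003 2.359
v -2.443 1.873 3.708
v -3.202 2.549 2.001
v -2.486 1.418 3.349
v -2.947 2.224 1.593
v -2.231 1.093 2.942
v -2.478 2.13 1.265
v -1.761 1 2.614
v -1.941 2.299 1.122
v -1.225 1.169 2.471
v 2.579 0.652 0.518
v 3.489 0.872 0.503
v 2.871 -0.612 -0.263
v 3.781 -0.392 -0.278
v 3.372 -0.638 0.527
v 3.191 0.143 1.01
v 3.169 0.117 -0.77
v 2.988 0.898 -0.287
v 3.853 0.541 -0.293
v 3.979 0.075 0.509
v 2.381 0.185 -0.269
v 2.507 -0.281 0.533
v 3.008 0.873 0.579
v 3.352 -0.613 -0.339
v 3.112 -0.757 0.134
v 3.646 -0.628 0.125
v 2.833 0.445 0.877
v 3.368 0.574 0.868
v 3.3 -0.313 0.882
v 2.992 -0.314 -0.628
v 3.527 -0.185 -0.637
v 2.714 0.888 0.115
v 3.248 1.017 0.106
v 3.06 0.573 -0.642
v 3.757 0.807 0.102
v 3.929 0.065 -0.357
v 3.569 0.364 -0.646
v 3.463 0.823 -0.362
v 3.831 0.533 0.574
v 4.003 -0.209 0.115
v 3.762 -0.354 0.588
v 3.656 0.105 0.871
v 4.045 0.339 0.106
v 2.357 0.469 0.125
v 2.529 -0.273 -0.334
v 2.704 0.155 -0.631
v 2.598 0.614 -0.348
v 2.431 0.195 0.597
v 2.603 -0.547 0.138
v 2.897 -0.563 0.602
v 2.791 -0.104 0.886
v 2.315 -0.079 0.134
f 2 1 5
f 2 5 3
f 3 5 6
f 3 6 4
f 5 1 7
f 5 7 6
f 6 7 8
f 6 8 4
f 7 1 9
f 7 9 8
f 8 9 10
f 8 10 4
f 9 1 11
f 9 11 10
f 10 11 12
f 10 12 4
f 11 1 13
f 11 13 12
f 12 13 14
f 12 14 4
f 13 1 15
f 13 15 14
f 14 15 16
f 14 16 4
f 15 1 17
f 15 17 16
f 16 17 18
f 16 18 4
f 17 1 19
f 17 19 18
f 18 19 20
f 18 20 4
f 19 1 21
f 19 21 20
f 20 21 22
f 20 22 4
f 21 1 23
f 21 23 22
f 22 23 24
f 22 24 4
f 23 1 2
f 23 2 24
f 24 2 3
f 24 3 4
f 25 62 41
f 62 36 65
f 41 65 30
f 62 65 41
f 25 41 37
f 41 30 42
f 37 42 26
f 41 42 37
f 25 37 46
f 37 26 47
f 46 47 32
f 37 47 46
f 25 46 58
f 46 32 61
f 58 61 35
f 46 61 58
f 25 58 62
f 58 35 66
f 62 66 36
f 58 66 62
f 26 42 53
f 42 30 56
f 53 56 34
f 42 56 53
f 30 65 43
f 65 36 64
f 43 64 29
f 65 64 43
f 36 66 63
f 66 35 59
f 63 59 27
f 66 59 63
f 35 61 60
f 61 32 48
f 60 48 31
f 61 48 60
f 32 47 52
f 47 26 49
f 52 49 33
f 47 49 52
f 28 54 40
f 54 34 55
f 40 55 29
f 54 55 40
f 28 40 38
f 40 29 39
f 38 39 27
f 40 39 38
f 28 38 45
f 38 27 44
f 45 44 31
f 38 44 45
f 28 45 50
f 45 31 51
f 50 51 33
f 45 51 50
f 28 50 54
f 50 33 57
f 54 57 34
f 50 57 54
f 29 55 43
f 55 34 56
f 43 56 30
f 55 56 43
f 27 39 63
f 39 29 64
f 63 64 36
f 39 64 63
f 31 44 60
f 44 27 59
f 60 59 35
f 44 59 60
f 33 51 52
f 51 31 48
f 52 48 32
f 51 48 52
f 34 57 53
f 57 33 49
f 53 49 26
f 57 49 53



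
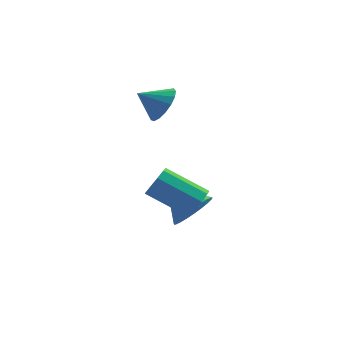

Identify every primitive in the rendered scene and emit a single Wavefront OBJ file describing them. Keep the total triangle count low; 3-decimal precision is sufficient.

v 1.327 -1.184 -0.573
v 1.816 -0.861 -0.044
v 0.163 0.028 0.942
v -0.327 -0.296 0.413
v 1.747 -0.525 -0.461
v 0.094 0.363 0.524
v 1.482 -0.498 -0.931
v -0.171 0.391 0.054
v 1.144 -0.791 -1.234
v -0.509 0.097 -0.248
v 0.891 -1.269 -1.227
v -0.762 -0.381 -0.241
v 0.842 -1.707 -0.914
v -0.811 -0.819 0.072
v 1.02 -1.9 -0.441
v -0.633 -1.012 0.544
v 1.341 -1.759 -0.031
v -0.312 -0.87 0.955
v 1.656 -1.348 0.126
v 0.002 -0.46 1.112
v 0.489 2.867 3.022
v 1.02 2.815 3.832
v -0.589 2.993 3.738
v 1.009 3.269 3.735
v 0.879 3.631 3.475
v 0.659 3.818 3.111
v 0.401 3.787 2.727
v 0.162 3.545 2.41
v -0.001 3.148 2.234
v -0.052 2.687 2.238
v 0.021 2.267 2.422
v 0.201 1.984 2.743
v 0.447 1.904 3.128
v 0.703 2.044 3.489
v 0.91 2.373 3.743
v 1.419 0.624 -2.236
v 1.902 0.277 -1.346
v 0.461 1.676 -1.304
v 2.148 0.596 -1.454
v 2.284 0.92 -1.68
v 2.288 1.198 -1.991
v 2.159 1.389 -2.339
v 1.918 1.464 -2.672
v 1.6 1.411 -2.938
v 1.255 1.238 -3.097
v 0.935 0.971 -3.125
v 0.689 0.652 -3.017
v 0.553 0.328 -2.791
v 0.549 0.05 -2.48
v 0.678 -0.141 -2.132
v 0.919 -0.216 -1.8
v 1.237 -0.163 -1.533
v 1.582 0.01 -1.374
f 2 1 5
f 2 5 3
f 3 5 6
f 3 6 4
f 5 1 7
f 5 7 6
f 6 7 8
f 6 8 4
f 7 1 9
f 7 9 8
f 8 9 10
f 8 10 4
f 9 1 11
f 9 11 10
f 10 11 12
f 10 12 4
f 11 1 13
f 11 13 12
f 12 13 14
f 12 14 4
f 13 1 15
f 13 15 14
f 14 15 16
f 14 16 4
f 15 1 17
f 15 17 16
f 16 17 18
f 16 18 4
f 17 1 19
f 17 19 18
f 18 19 20
f 18 20 4
f 19 1 2
f 19 2 20
f 20 2 3
f 20 3 4
f 22 21 24
f 22 24 23
f 24 21 25
f 24 25 23
f 25 21 26
f 25 26 23
f 26 21 27
f 26 27 23
f 27 21 28
f 27 28 23
f 28 21 29
f 28 29 23
f 29 21 30
f 29 30 23
f 30 21 31
f 30 31 23
f 31 21 32
f 31 32 23
f 32 21 33
f 32 33 23
f 33 21 34
f 33 34 23
f 34 21 35
f 34 35 23
f 35 21 22
f 35 22 23
f 37 36 39
f 37 39 38
f 39 36 40
f 39 40 38
f 40 36 41
f 40 41 38
f 41 36 42
f 41 42 38
f 42 36 43
f 42 43 38
f 43 36 44
f 43 44 38
f 44 36 45
f 44 45 38
f 45 36 46
f 45 46 38
f 46 36 47
f 46 47 38
f 47 36 48
f 47 48 38
f 48 36 49
f 48 49 38
f 49 36 50
f 49 50 38
f 50 36 51
f 50 51 38
f 51 36 52
f 51 52 38
f 52 36 53
f 52 53 38
f 53 36 37
f 53 37 38



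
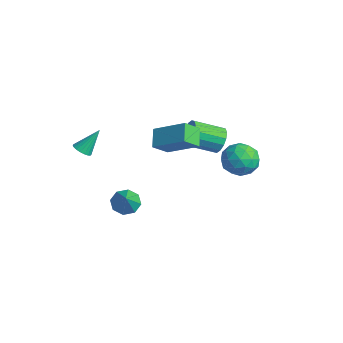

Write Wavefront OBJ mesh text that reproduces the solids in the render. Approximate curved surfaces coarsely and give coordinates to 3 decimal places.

v -0.491 -2.128 -2.363
v -0.023 -1.439 -2.471
v 0.451 -2.592 -1.237
v -0.494 -1.352 -2.041
v -0.963 -1.72 -1.8
v -1.156 -2.326 -1.888
v -0.96 -2.817 -2.255
v -0.489 -2.904 -2.685
v -0.02 -2.536 -2.926
v 0.173 -1.93 -2.837
v -0.354 0.407 2.326
v -0.255 -0.551 3.122
v 1.187 1.447 3.384
v 1.287 0.489 4.181
v 0.493 -0.109 1.599
v 0.593 -1.067 2.396
v 2.035 0.931 2.658
v 2.134 -0.027 3.454
v 2.675 2.692 1.996
v 3.45 2.92 1.26
v 3.89 1.94 3.04
v 4.665 2.168 2.304
v 4.189 2.977 2.866
v 3.439 3.441 2.221
v 3.901 1.419 2.079
v 3.151 1.883 1.434
v 4.208 2.134 1.311
v 4.386 3.097 1.797
v 2.954 1.763 2.503
v 3.132 2.726 2.989
v 2.956 2.872 1.536
v 4.384 1.988 2.764
v 4.104 2.463 3.094
v 4.56 2.598 2.662
v 2.949 3.178 2.101
v 3.405 3.313 1.668
v 3.839 3.346 2.613
v 3.935 1.547 2.632
v 4.391 1.682 2.199
v 2.78 2.262 1.638
v 3.236 2.397 1.206
v 3.501 1.514 1.687
v 3.857 2.544 1.133
v 4.571 2.102 1.747
v 4.122 1.661 1.615
v 3.681 1.934 1.236
v 3.962 3.11 1.419
v 4.676 2.668 2.033
v 4.396 3.143 2.364
v 3.955 3.416 1.984
v 4.407 2.648 1.45
v 2.664 2.192 2.267
v 3.378 1.75 2.881
v 3.385 1.444 2.316
v 2.944 1.717 1.936
v 2.769 2.758 2.553
v 3.483 2.316 3.167
v 3.659 2.926 3.064
v 3.218 3.199 2.685
v 2.933 2.212 2.85
v -1.23 4.091 0.014
v -0.752 3.623 -0.559
v -1.393 2.022 0.213
v -1.87 2.489 0.786
v -0.478 3.686 -0.201
v -1.119 2.085 0.572
v -0.405 3.858 0.215
v -1.046 2.256 0.987
v -0.553 4.092 0.576
v -1.194 2.49 1.349
v -0.882 4.325 0.788
v -1.523 2.724 1.56
v -1.305 4.496 0.791
v -1.945 2.894 1.564
v -1.707 4.558 0.587
v -2.348 2.957 1.359
v -1.981 4.495 0.228
v -2.622 2.894 1.001
v -2.054 4.324 -0.187
v -2.695 2.722 0.585
v -1.906 4.09 -0.549
v -2.547 2.488 0.224
v -1.577 3.856 -0.76
v -2.218 2.255 0.012
v -1.155 3.686 -0.764
v -1.795 2.084 0.009
v -2.173 -3.813 1.385
v -1.834 -3.446 1.071
v -2.087 -2.787 2.675
v -2.059 -3.363 1.02
v -2.304 -3.358 1.032
v -2.526 -3.431 1.106
v -2.687 -3.571 1.227
v -2.76 -3.752 1.376
v -2.731 -3.944 1.526
v -2.605 -4.113 1.652
v -2.405 -4.23 1.732
v -2.164 -4.275 1.752
v -1.925 -4.24 1.708
v -1.729 -4.131 1.609
v -1.61 -3.967 1.47
v -1.588 -3.777 1.317
v -1.667 -3.592 1.176
f 2 1 4
f 2 4 3
f 4 1 5
f 4 5 3
f 5 1 6
f 5 6 3
f 6 1 7
f 6 7 3
f 7 1 8
f 7 8 3
f 8 1 9
f 8 9 3
f 9 1 10
f 9 10 3
f 10 1 2
f 10 2 3
f 12 14 11
f 15 12 11
f 11 14 13
f 13 15 11
f 12 18 14
f 16 12 15
f 16 18 12
f 14 18 13
f 17 15 13
f 13 18 17
f 17 16 15
f 18 16 17
f 19 56 35
f 56 30 59
f 35 59 24
f 56 59 35
f 19 35 31
f 35 24 36
f 31 36 20
f 35 36 31
f 19 31 40
f 31 20 41
f 40 41 26
f 31 41 40
f 19 40 52
f 40 26 55
f 52 55 29
f 40 55 52
f 19 52 56
f 52 29 60
f 56 60 30
f 52 60 56
f 20 36 47
f 36 24 50
f 47 50 28
f 36 50 47
f 24 59 37
f 59 30 58
f 37 58 23
f 59 58 37
f 30 60 57
f 60 29 53
f 57 53 21
f 60 53 57
f 29 55 54
f 55 26 42
f 54 42 25
f 55 42 54
f 26 41 46
f 41 20 43
f 46 43 27
f 41 43 46
f 22 48 34
f 48 28 49
f 34 49 23
f 48 49 34
f 22 34 32
f 34 23 33
f 32 33 21
f 34 33 32
f 22 32 39
f 32 21 38
f 39 38 25
f 32 38 39
f 22 39 44
f 39 25 45
f 44 45 27
f 39 45 44
f 22 44 48
f 44 27 51
f 48 51 28
f 44 51 48
f 23 49 37
f 49 28 50
f 37 50 24
f 49 50 37
f 21 33 57
f 33 23 58
f 57 58 30
f 33 58 57
f 25 38 54
f 38 21 53
f 54 53 29
f 38 53 54
f 27 45 46
f 45 25 42
f 46 42 26
f 45 42 46
f 28 51 47
f 51 27 43
f 47 43 20
f 51 43 47
f 62 61 65
f 62 65 63
f 63 65 66
f 63 66 64
f 65 61 67
f 65 67 66
f 66 67 68
f 66 68 64
f 67 61 69
f 67 69 68
f 68 69 70
f 68 70 64
f 69 61 71
f 69 71 70
f 70 71 72
f 70 72 64
f 71 61 73
f 71 73 72
f 72 73 74
f 72 74 64
f 73 61 75
f 73 75 74
f 74 75 76
f 74 76 64
f 75 61 77
f 75 77 76
f 76 77 78
f 76 78 64
f 77 61 79
f 77 79 78
f 78 79 80
f 78 80 64
f 79 61 81
f 79 81 80
f 80 81 82
f 80 82 64
f 81 61 83
f 81 83 82
f 82 83 84
f 82 84 64
f 83 61 85
f 83 85 84
f 84 85 86
f 84 86 64
f 85 61 62
f 85 62 86
f 86 62 63
f 86 63 64
f 88 87 90
f 88 90 89
f 90 87 91
f 90 91 89
f 91 87 92
f 91 92 89
f 92 87 93
f 92 93 89
f 93 87 94
f 93 94 89
f 94 87 95
f 94 95 89
f 95 87 96
f 95 96 89
f 96 87 97
f 96 97 89
f 97 87 98
f 97 98 89
f 98 87 99
f 98 99 89
f 99 87 100
f 99 100 89
f 100 87 101
f 100 101 89
f 101 87 102
f 101 102 89
f 102 87 103
f 102 103 89
f 103 87 88
f 103 88 89



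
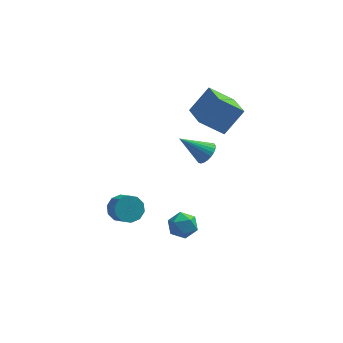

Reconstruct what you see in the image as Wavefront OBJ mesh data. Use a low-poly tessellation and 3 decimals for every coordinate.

v 3.104 -0.186 2.57
v 1.764 -0.325 3.656
v 2.586 1.518 2.15
v 1.246 1.379 3.236
v 4.134 0.461 3.924
v 2.794 0.322 5.01
v 3.616 2.165 3.504
v 2.276 2.026 4.59
v 2.179 -0.996 1.669
v 2.647 -0.905 2.222
v 0.761 -1.024 2.871
v 2.585 -0.635 2.156
v 2.462 -0.419 2.015
v 2.296 -0.292 1.822
v 2.112 -0.272 1.606
v 1.938 -0.362 1.399
v 1.801 -0.549 1.233
v 1.722 -0.803 1.133
v 1.712 -1.087 1.115
v 1.773 -1.358 1.181
v 1.896 -1.573 1.322
v 2.062 -1.7 1.515
v 2.247 -1.72 1.731
v 2.42 -1.63 1.938
v 2.557 -1.444 2.104
v 2.637 -1.189 2.204
v -2.182 -3.002 -1.189
v -1.421 -2.858 -1.514
v -0.977 -3.675 -0.837
v -1.738 -3.818 -0.511
v -1.48 -2.549 -1.102
v -1.036 -3.365 -0.425
v -1.807 -2.412 -0.722
v -1.363 -3.229 -0.045
v -2.277 -2.5 -0.521
v -1.834 -3.317 0.156
v -2.711 -2.78 -0.575
v -2.268 -3.597 0.102
v -2.943 -3.145 -0.863
v -2.499 -3.962 -0.186
v -2.884 -3.455 -1.275
v -2.44 -4.271 -0.598
v -2.557 -3.591 -1.655
v -2.113 -4.408 -0.978
v -2.086 -3.503 -1.856
v -1.643 -4.32 -1.179
v -1.652 -3.223 -1.802
v -1.209 -4.04 -1.125
v 0.871 -1.649 -3.127
v 1.447 -2.103 -3.637
v 0.493 -2.877 -2.463
v 1.069 -3.331 -2.973
v 1.372 -2.763 -2.353
v 1.606 -2.004 -2.763
v 0.334 -2.976 -3.337
v 0.568 -2.217 -3.747
v 1.115 -2.923 -3.767
v 1.757 -2.792 -3.159
v 0.183 -2.188 -2.941
v 0.825 -2.057 -2.333
f 2 4 1
f 5 2 1
f 1 4 3
f 3 5 1
f 2 8 4
f 6 2 5
f 6 8 2
f 4 8 3
f 7 5 3
f 3 8 7
f 7 6 5
f 8 6 7
f 10 9 12
f 10 12 11
f 12 9 13
f 12 13 11
f 13 9 14
f 13 14 11
f 14 9 15
f 14 15 11
f 15 9 16
f 15 16 11
f 16 9 17
f 16 17 11
f 17 9 18
f 17 18 11
f 18 9 19
f 18 19 11
f 19 9 20
f 19 20 11
f 20 9 21
f 20 21 11
f 21 9 22
f 21 22 11
f 22 9 23
f 22 23 11
f 23 9 24
f 23 24 11
f 24 9 25
f 24 25 11
f 25 9 26
f 25 26 11
f 26 9 10
f 26 10 11
f 28 27 31
f 28 31 29
f 29 31 32
f 29 32 30
f 31 27 33
f 31 33 32
f 32 33 34
f 32 34 30
f 33 27 35
f 33 35 34
f 34 35 36
f 34 36 30
f 35 27 37
f 35 37 36
f 36 37 38
f 36 38 30
f 37 27 39
f 37 39 38
f 38 39 40
f 38 40 30
f 39 27 41
f 39 41 40
f 40 41 42
f 40 42 30
f 41 27 43
f 41 43 42
f 42 43 44
f 42 44 30
f 43 27 45
f 43 45 44
f 44 45 46
f 44 46 30
f 45 27 47
f 45 47 46
f 46 47 48
f 46 48 30
f 47 27 28
f 47 28 48
f 48 28 29
f 48 29 30
f 49 60 54
f 49 54 50
f 49 50 56
f 49 56 59
f 49 59 60
f 50 54 58
f 54 60 53
f 60 59 51
f 59 56 55
f 56 50 57
f 52 58 53
f 52 53 51
f 52 51 55
f 52 55 57
f 52 57 58
f 53 58 54
f 51 53 60
f 55 51 59
f 57 55 56
f 58 57 50



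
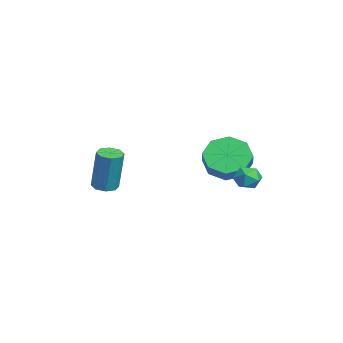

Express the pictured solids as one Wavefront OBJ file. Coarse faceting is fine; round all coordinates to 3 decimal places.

v 0.634 -3.887 -1.756
v 1.054 -3.474 -1.868
v 1.387 -3.261 0.164
v 0.966 -3.673 0.276
v 0.637 -3.29 -1.819
v 0.969 -3.077 0.213
v 0.217 -3.456 -1.733
v 0.549 -3.242 0.299
v 0.042 -3.874 -1.66
v 0.374 -3.661 0.372
v 0.213 -4.299 -1.644
v 0.546 -4.086 0.388
v 0.631 -4.483 -1.693
v 0.963 -4.27 0.339
v 1.051 -4.318 -1.779
v 1.383 -4.104 0.253
v 1.226 -3.899 -1.852
v 1.558 -3.686 0.18
v 2.475 2.56 -0.843
v 2.681 2.268 -0.26
v 2.479 1.572 -1.34
v 2.685 1.28 -0.757
v 2.054 1.538 -0.806
v 2.052 2.148 -0.498
v 3.108 1.692 -1.102
v 3.106 2.302 -0.794
v 3.073 1.731 -0.42
v 2.421 1.636 -0.237
v 2.739 2.204 -1.363
v 2.087 2.109 -1.18
v 0.877 1.33 -0.5
v 1.513 1.957 -1.107
v 2.3 1.837 -0.407
v 1.663 1.21 0.2
v 1.083 2.389 -0.549
v 1.869 2.269 0.151
v 0.532 2.201 0.038
v 1.318 2.081 0.738
v 0.183 1.503 0.31
v 0.97 1.382 1.01
v 0.24 0.703 0.107
v 1.027 0.583 0.807
v 0.671 0.271 -0.451
v 1.457 0.151 0.249
v 1.222 0.459 -1.038
v 2.008 0.339 -0.338
v 1.57 1.158 -1.31
v 2.357 1.037 -0.61
f 2 1 5
f 2 5 3
f 3 5 6
f 3 6 4
f 5 1 7
f 5 7 6
f 6 7 8
f 6 8 4
f 7 1 9
f 7 9 8
f 8 9 10
f 8 10 4
f 9 1 11
f 9 11 10
f 10 11 12
f 10 12 4
f 11 1 13
f 11 13 12
f 12 13 14
f 12 14 4
f 13 1 15
f 13 15 14
f 14 15 16
f 14 16 4
f 15 1 17
f 15 17 16
f 16 17 18
f 16 18 4
f 17 1 2
f 17 2 18
f 18 2 3
f 18 3 4
f 19 30 24
f 19 24 20
f 19 20 26
f 19 26 29
f 19 29 30
f 20 24 28
f 24 30 23
f 30 29 21
f 29 26 25
f 26 20 27
f 22 28 23
f 22 23 21
f 22 21 25
f 22 25 27
f 22 27 28
f 23 28 24
f 21 23 30
f 25 21 29
f 27 25 26
f 28 27 20
f 32 31 35
f 32 35 33
f 33 35 36
f 33 36 34
f 35 31 37
f 35 37 36
f 36 37 38
f 36 38 34
f 37 31 39
f 37 39 38
f 38 39 40
f 38 40 34
f 39 31 41
f 39 41 40
f 40 41 42
f 40 42 34
f 41 31 43
f 41 43 42
f 42 43 44
f 42 44 34
f 43 31 45
f 43 45 44
f 44 45 46
f 44 46 34
f 45 31 47
f 45 47 46
f 46 47 48
f 46 48 34
f 47 31 32
f 47 32 48
f 48 32 33
f 48 33 34



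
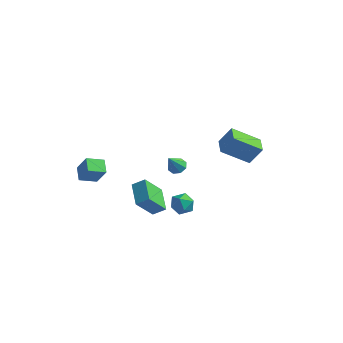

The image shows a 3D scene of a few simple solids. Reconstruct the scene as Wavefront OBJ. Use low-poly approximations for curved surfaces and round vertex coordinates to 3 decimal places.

v -0.634 -1.56 -5.03
v -1.056 -2.728 -3.578
v -1.731 -0.37 -4.391
v -2.153 -1.538 -2.939
v 0.073 -1.182 -4.521
v -0.349 -2.35 -3.069
v -1.024 0.008 -3.882
v -1.446 -1.16 -2.43
v 2.31 -2.535 -1.408
v 3.026 -2.853 -1.652
v 1.714 -3.067 -2.468
v 2.43 -3.385 -2.712
v 2.06 -3.675 -2.04
v 2.429 -3.347 -1.385
v 2.311 -2.573 -2.735
v 2.68 -2.245 -2.08
v 3.027 -2.876 -2.472
v 2.872 -3.557 -2.043
v 1.868 -2.363 -2.077
v 1.713 -3.044 -1.648
v -2.12 3.418 -4.084
v -1.634 3.065 -4.333
v -2.16 2.482 -2.836
v -1.472 3.439 -4.047
v -1.689 3.8 -3.783
v -2.159 3.937 -3.695
v -2.607 3.77 -3.835
v -2.769 3.396 -4.12
v -2.552 3.035 -4.384
v -2.081 2.898 -4.472
v 4.395 1.189 -0.134
v 3.05 0.099 0.982
v 3.648 2.188 -0.059
v 2.303 1.098 1.058
v 5.037 1.582 1.022
v 3.692 0.492 2.139
v 4.29 2.581 1.098
v 2.945 1.491 2.214
v -4.359 -3.869 -2.002
v -4.985 -3.169 -1.533
v -3.666 -2.994 -2.383
v -4.292 -2.293 -1.915
v -3.588 -3.967 -0.825
v -4.214 -3.266 -0.357
v -2.895 -3.091 -1.207
v -3.521 -2.391 -0.738
f 2 4 1
f 5 2 1
f 1 4 3
f 3 5 1
f 2 8 4
f 6 2 5
f 6 8 2
f 4 8 3
f 7 5 3
f 3 8 7
f 7 6 5
f 8 6 7
f 9 20 14
f 9 14 10
f 9 10 16
f 9 16 19
f 9 19 20
f 10 14 18
f 14 20 13
f 20 19 11
f 19 16 15
f 16 10 17
f 12 18 13
f 12 13 11
f 12 11 15
f 12 15 17
f 12 17 18
f 13 18 14
f 11 13 20
f 15 11 19
f 17 15 16
f 18 17 10
f 22 21 24
f 22 24 23
f 24 21 25
f 24 25 23
f 25 21 26
f 25 26 23
f 26 21 27
f 26 27 23
f 27 21 28
f 27 28 23
f 28 21 29
f 28 29 23
f 29 21 30
f 29 30 23
f 30 21 22
f 30 22 23
f 32 34 31
f 35 32 31
f 31 34 33
f 33 35 31
f 32 38 34
f 36 32 35
f 36 38 32
f 34 38 33
f 37 35 33
f 33 38 37
f 37 36 35
f 38 36 37
f 40 42 39
f 43 40 39
f 39 42 41
f 41 43 39
f 40 46 42
f 44 40 43
f 44 46 40
f 42 46 41
f 45 43 41
f 41 46 45
f 45 44 43
f 46 44 45



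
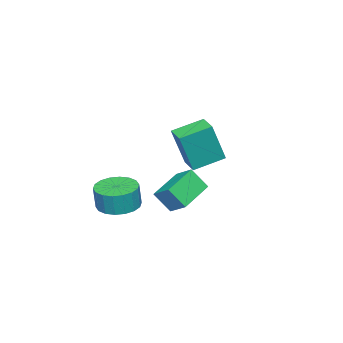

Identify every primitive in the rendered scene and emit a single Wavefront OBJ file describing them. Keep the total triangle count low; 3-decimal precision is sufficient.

v 3.562 -1.535 -4.249
v 4.377 -1.198 -4.366
v 4.533 -1.208 -3.308
v 3.718 -1.545 -3.191
v 4.152 -0.874 -4.33
v 4.308 -0.884 -3.272
v 3.81 -0.681 -4.278
v 3.966 -0.691 -3.22
v 3.419 -0.657 -4.22
v 3.575 -0.667 -3.162
v 3.056 -0.807 -4.168
v 3.213 -0.817 -3.11
v 2.794 -1.101 -4.132
v 2.95 -1.111 -3.074
v 2.683 -1.482 -4.119
v 2.839 -1.491 -3.061
v 2.747 -1.872 -4.132
v 2.903 -1.882 -3.074
v 2.972 -2.196 -4.168
v 3.128 -2.206 -3.11
v 3.314 -2.389 -4.22
v 3.47 -2.399 -3.162
v 3.705 -2.413 -4.278
v 3.861 -2.423 -3.22
v 4.067 -2.263 -4.33
v 4.224 -2.273 -3.272
v 4.33 -1.969 -4.366
v 4.486 -1.979 -3.308
v 4.441 -1.589 -4.379
v 4.597 -1.598 -3.321
v 2.63 0.504 -2.479
v 2.827 1.265 -1.983
v 2.414 1.115 -3.331
v 2.612 1.876 -2.835
v 4.188 0.404 -2.945
v 4.386 1.165 -2.449
v 3.973 1.015 -3.797
v 4.17 1.776 -3.301
v -1.963 -0.24 -3.133
v -1.376 -0.55 -1.215
v -1.385 0.473 -3.195
v -0.797 0.162 -1.276
v -0.903 -1.142 -3.604
v -0.315 -1.453 -1.685
v -0.324 -0.43 -3.665
v 0.263 -0.74 -1.747
f 2 1 5
f 2 5 3
f 3 5 6
f 3 6 4
f 5 1 7
f 5 7 6
f 6 7 8
f 6 8 4
f 7 1 9
f 7 9 8
f 8 9 10
f 8 10 4
f 9 1 11
f 9 11 10
f 10 11 12
f 10 12 4
f 11 1 13
f 11 13 12
f 12 13 14
f 12 14 4
f 13 1 15
f 13 15 14
f 14 15 16
f 14 16 4
f 15 1 17
f 15 17 16
f 16 17 18
f 16 18 4
f 17 1 19
f 17 19 18
f 18 19 20
f 18 20 4
f 19 1 21
f 19 21 20
f 20 21 22
f 20 22 4
f 21 1 23
f 21 23 22
f 22 23 24
f 22 24 4
f 23 1 25
f 23 25 24
f 24 25 26
f 24 26 4
f 25 1 27
f 25 27 26
f 26 27 28
f 26 28 4
f 27 1 29
f 27 29 28
f 28 29 30
f 28 30 4
f 29 1 2
f 29 2 30
f 30 2 3
f 30 3 4
f 32 34 31
f 35 32 31
f 31 34 33
f 33 35 31
f 32 38 34
f 36 32 35
f 36 38 32
f 34 38 33
f 37 35 33
f 33 38 37
f 37 36 35
f 38 36 37
f 40 42 39
f 43 40 39
f 39 42 41
f 41 43 39
f 40 46 42
f 44 40 43
f 44 46 40
f 42 46 41
f 45 43 41
f 41 46 45
f 45 44 43
f 46 44 45

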